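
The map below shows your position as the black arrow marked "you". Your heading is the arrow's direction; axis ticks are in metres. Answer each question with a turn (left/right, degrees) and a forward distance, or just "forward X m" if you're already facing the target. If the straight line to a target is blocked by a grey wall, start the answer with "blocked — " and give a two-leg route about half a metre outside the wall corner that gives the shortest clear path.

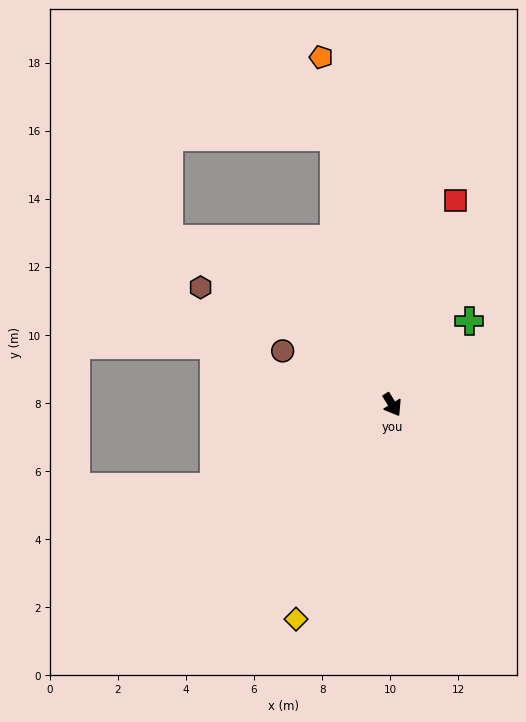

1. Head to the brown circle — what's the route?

turn right 148°, forward 3.6 m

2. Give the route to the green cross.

turn left 106°, forward 3.3 m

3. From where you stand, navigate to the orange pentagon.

turn left 160°, forward 10.4 m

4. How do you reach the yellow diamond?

turn right 56°, forward 6.9 m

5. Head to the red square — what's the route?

turn left 131°, forward 6.3 m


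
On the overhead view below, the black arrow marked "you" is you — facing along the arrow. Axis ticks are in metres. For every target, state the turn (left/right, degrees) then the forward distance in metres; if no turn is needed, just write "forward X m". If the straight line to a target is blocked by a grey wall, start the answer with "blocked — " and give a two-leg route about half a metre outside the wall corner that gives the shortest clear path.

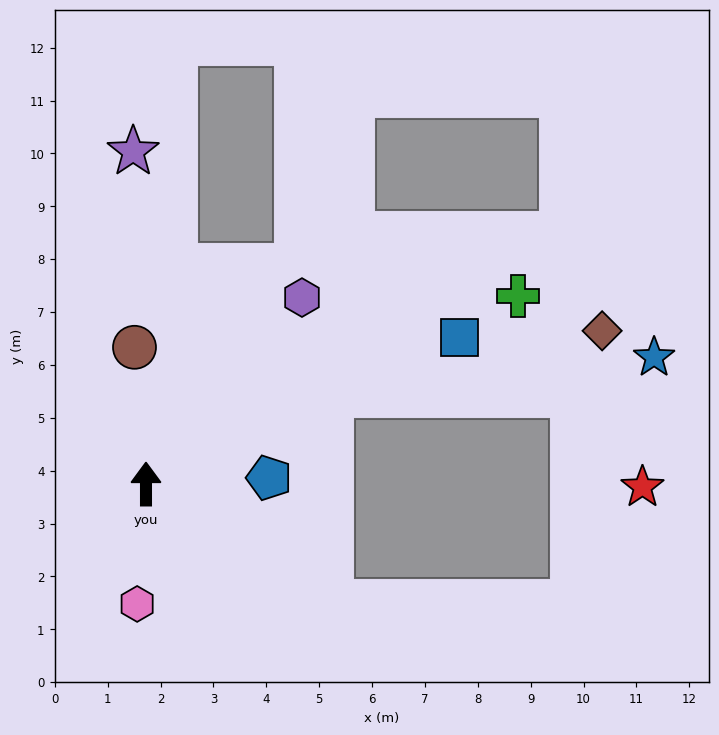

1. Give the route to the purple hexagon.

turn right 40°, forward 4.6 m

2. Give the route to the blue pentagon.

turn right 87°, forward 2.3 m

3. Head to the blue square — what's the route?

turn right 65°, forward 6.5 m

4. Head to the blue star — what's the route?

blocked — turn right 64°, forward 3.9 m, then turn right 19°, forward 6.1 m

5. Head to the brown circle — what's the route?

turn left 5°, forward 2.6 m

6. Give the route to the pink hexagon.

turn left 176°, forward 2.3 m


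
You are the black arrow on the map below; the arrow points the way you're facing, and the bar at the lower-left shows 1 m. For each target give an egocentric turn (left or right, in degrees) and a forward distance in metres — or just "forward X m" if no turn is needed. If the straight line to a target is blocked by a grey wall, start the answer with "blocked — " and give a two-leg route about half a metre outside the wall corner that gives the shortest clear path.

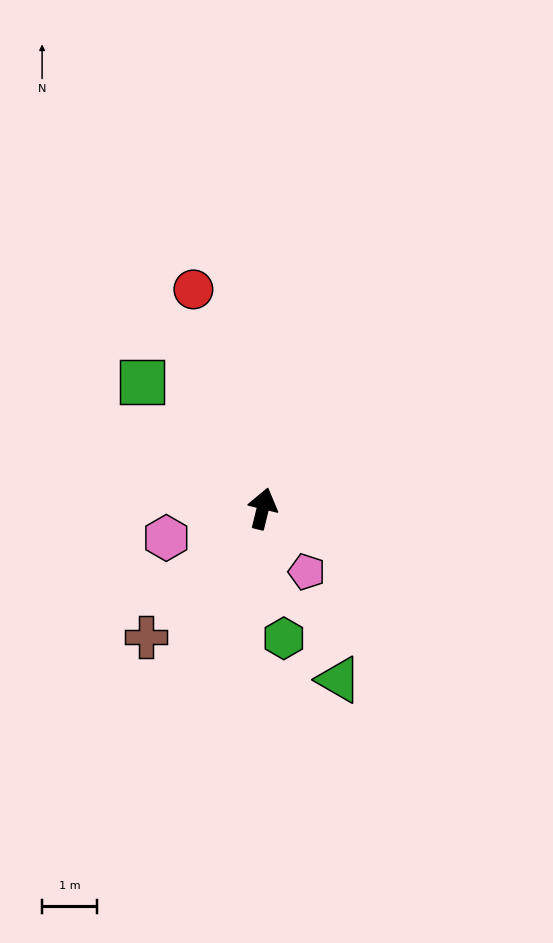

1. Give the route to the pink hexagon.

turn left 121°, forward 1.8 m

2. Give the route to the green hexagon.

turn right 157°, forward 2.4 m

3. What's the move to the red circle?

turn left 31°, forward 4.2 m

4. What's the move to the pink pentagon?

turn right 132°, forward 1.4 m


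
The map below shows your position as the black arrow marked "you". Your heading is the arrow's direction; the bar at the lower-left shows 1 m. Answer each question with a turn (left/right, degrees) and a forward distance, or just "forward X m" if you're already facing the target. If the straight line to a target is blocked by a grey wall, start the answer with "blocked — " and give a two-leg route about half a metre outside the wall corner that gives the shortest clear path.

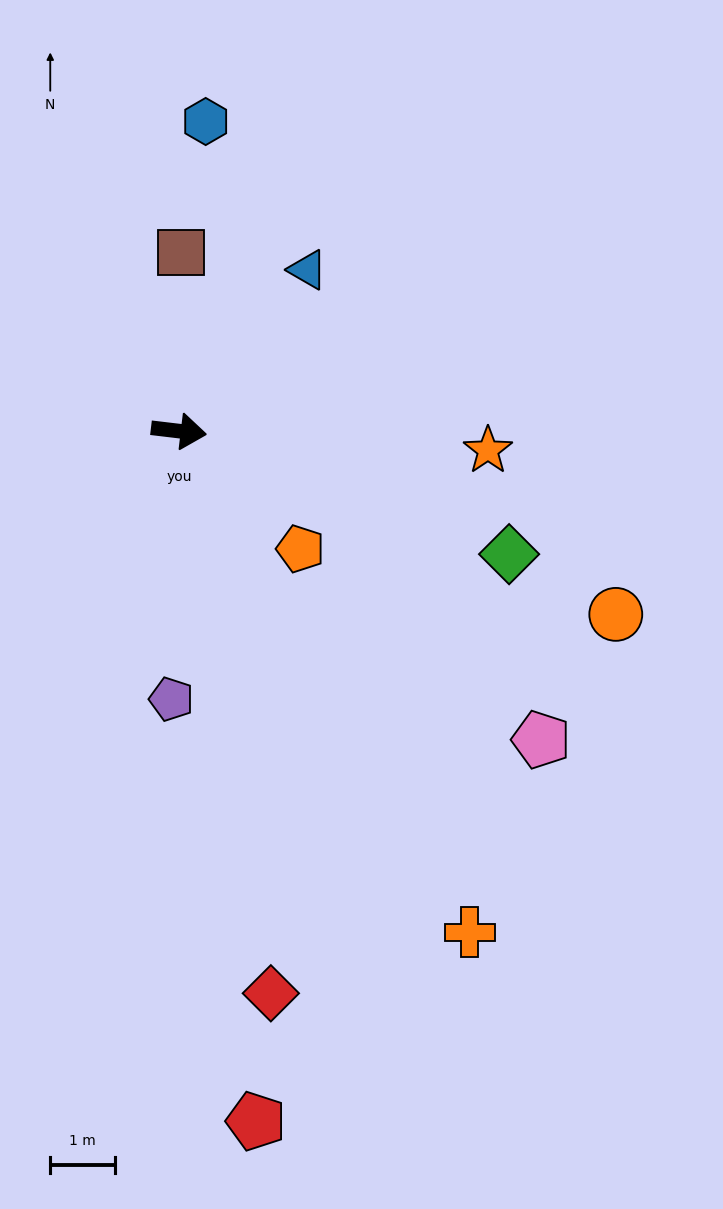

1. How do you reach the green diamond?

turn right 14°, forward 5.4 m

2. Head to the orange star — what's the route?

turn left 3°, forward 4.7 m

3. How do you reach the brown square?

turn left 96°, forward 2.7 m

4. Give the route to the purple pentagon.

turn right 85°, forward 4.1 m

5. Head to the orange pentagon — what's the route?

turn right 37°, forward 2.6 m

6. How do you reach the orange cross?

turn right 53°, forward 8.9 m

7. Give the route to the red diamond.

turn right 74°, forward 8.7 m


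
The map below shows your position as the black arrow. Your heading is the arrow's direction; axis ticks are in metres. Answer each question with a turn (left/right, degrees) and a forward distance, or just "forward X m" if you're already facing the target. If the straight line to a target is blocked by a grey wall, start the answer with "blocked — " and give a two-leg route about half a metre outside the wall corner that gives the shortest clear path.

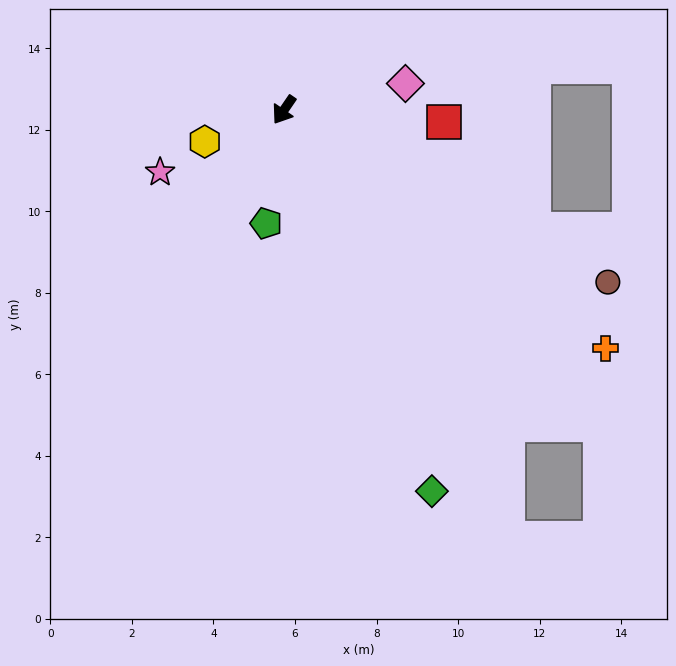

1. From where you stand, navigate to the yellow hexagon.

turn right 34°, forward 2.1 m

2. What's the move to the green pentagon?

turn left 25°, forward 2.8 m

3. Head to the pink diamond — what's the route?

turn left 137°, forward 3.0 m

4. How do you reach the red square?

turn left 120°, forward 3.9 m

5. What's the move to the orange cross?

turn left 88°, forward 9.8 m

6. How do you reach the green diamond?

turn left 56°, forward 10.0 m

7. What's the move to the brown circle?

turn left 96°, forward 9.0 m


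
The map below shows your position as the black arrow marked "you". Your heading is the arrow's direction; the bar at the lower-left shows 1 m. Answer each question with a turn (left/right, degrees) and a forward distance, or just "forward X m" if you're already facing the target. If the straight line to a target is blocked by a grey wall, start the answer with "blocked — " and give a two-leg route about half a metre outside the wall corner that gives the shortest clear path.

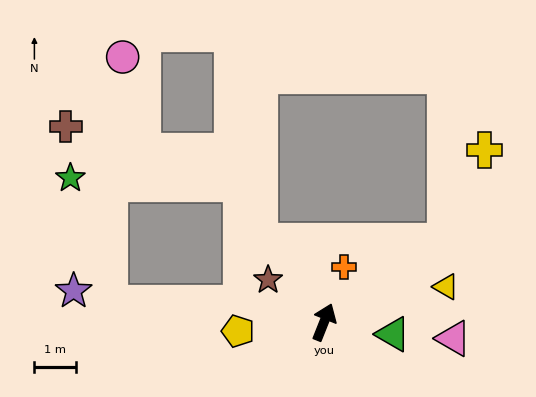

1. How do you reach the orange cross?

turn left 2°, forward 1.4 m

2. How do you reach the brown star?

turn left 75°, forward 1.7 m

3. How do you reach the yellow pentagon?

turn left 118°, forward 2.1 m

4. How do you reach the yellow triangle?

turn right 52°, forward 3.0 m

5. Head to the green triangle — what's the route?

turn right 78°, forward 1.7 m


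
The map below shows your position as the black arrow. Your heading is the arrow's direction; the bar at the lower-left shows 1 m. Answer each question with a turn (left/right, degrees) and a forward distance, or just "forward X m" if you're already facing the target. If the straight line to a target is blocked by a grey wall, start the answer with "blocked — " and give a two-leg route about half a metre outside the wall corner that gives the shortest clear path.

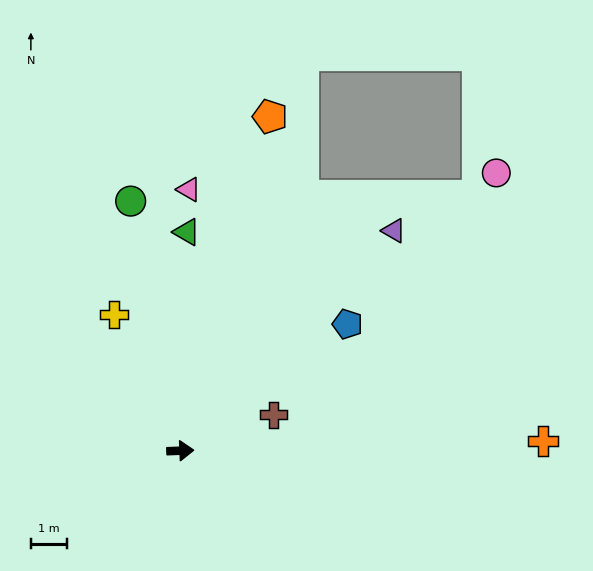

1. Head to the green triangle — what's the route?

turn left 86°, forward 6.0 m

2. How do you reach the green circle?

turn left 99°, forward 7.0 m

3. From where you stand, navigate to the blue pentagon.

turn left 35°, forward 5.7 m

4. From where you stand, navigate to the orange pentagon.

turn left 73°, forward 9.5 m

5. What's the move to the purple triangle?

turn left 44°, forward 8.4 m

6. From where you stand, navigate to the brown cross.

turn left 19°, forward 2.7 m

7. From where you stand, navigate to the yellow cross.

turn left 114°, forward 4.1 m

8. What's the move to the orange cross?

forward 9.9 m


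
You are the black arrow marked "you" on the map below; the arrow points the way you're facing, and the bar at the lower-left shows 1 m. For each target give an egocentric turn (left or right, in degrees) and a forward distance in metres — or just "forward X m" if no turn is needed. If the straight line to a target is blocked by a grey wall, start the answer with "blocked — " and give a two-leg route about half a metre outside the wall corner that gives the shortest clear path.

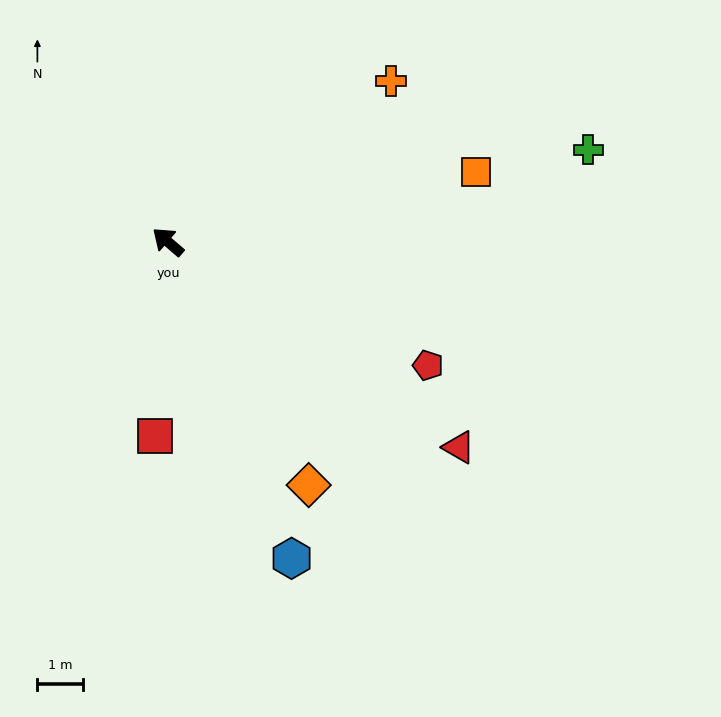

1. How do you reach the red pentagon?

turn right 165°, forward 6.3 m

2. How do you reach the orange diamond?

turn left 161°, forward 6.2 m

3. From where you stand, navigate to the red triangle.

turn right 175°, forward 7.9 m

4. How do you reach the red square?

turn left 127°, forward 4.3 m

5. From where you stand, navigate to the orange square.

turn right 126°, forward 7.0 m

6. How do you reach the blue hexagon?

turn left 152°, forward 7.5 m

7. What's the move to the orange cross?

turn right 103°, forward 6.1 m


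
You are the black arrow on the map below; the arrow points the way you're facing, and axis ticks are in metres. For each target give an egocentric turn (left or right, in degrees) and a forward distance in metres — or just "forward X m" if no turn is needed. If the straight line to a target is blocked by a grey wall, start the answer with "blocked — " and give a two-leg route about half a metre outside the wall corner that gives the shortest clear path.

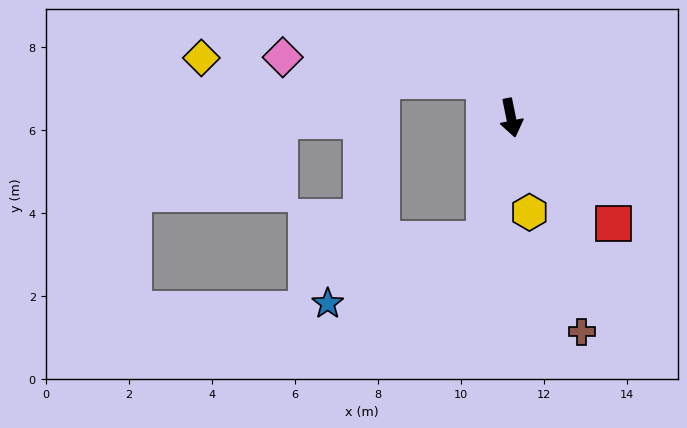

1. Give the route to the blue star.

blocked — turn right 24°, forward 3.0 m, then turn right 55°, forward 4.1 m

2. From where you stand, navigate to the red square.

turn left 33°, forward 3.5 m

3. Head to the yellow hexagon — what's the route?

forward 2.3 m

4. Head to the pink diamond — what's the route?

blocked — turn right 155°, forward 1.1 m, then turn left 47°, forward 4.9 m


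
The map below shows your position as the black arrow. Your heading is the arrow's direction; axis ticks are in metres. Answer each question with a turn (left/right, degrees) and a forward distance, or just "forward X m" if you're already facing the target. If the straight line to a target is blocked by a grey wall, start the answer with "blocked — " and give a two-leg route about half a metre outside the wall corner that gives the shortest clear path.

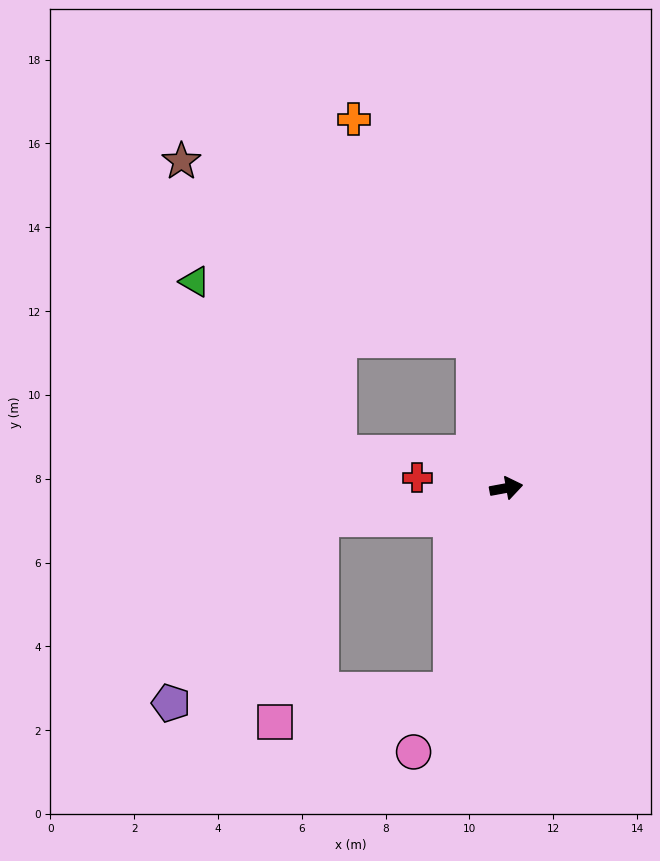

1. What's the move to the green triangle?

blocked — turn left 92°, forward 3.6 m, then turn left 66°, forward 6.8 m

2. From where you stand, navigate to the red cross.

turn left 163°, forward 2.1 m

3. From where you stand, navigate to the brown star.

blocked — turn left 92°, forward 3.6 m, then turn left 46°, forward 8.2 m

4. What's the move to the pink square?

blocked — turn right 116°, forward 5.0 m, then turn right 64°, forward 4.3 m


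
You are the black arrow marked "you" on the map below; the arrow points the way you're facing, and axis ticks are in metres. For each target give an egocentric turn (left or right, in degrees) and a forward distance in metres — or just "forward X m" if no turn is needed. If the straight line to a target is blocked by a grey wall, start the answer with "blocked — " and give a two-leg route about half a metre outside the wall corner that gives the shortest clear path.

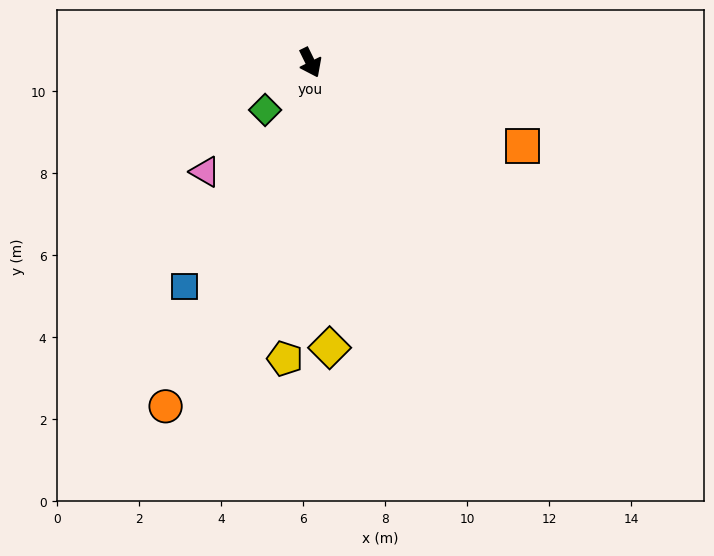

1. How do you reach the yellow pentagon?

turn right 31°, forward 7.2 m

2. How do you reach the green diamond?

turn right 70°, forward 1.6 m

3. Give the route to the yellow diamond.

turn right 22°, forward 7.0 m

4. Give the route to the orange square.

turn left 42°, forward 5.6 m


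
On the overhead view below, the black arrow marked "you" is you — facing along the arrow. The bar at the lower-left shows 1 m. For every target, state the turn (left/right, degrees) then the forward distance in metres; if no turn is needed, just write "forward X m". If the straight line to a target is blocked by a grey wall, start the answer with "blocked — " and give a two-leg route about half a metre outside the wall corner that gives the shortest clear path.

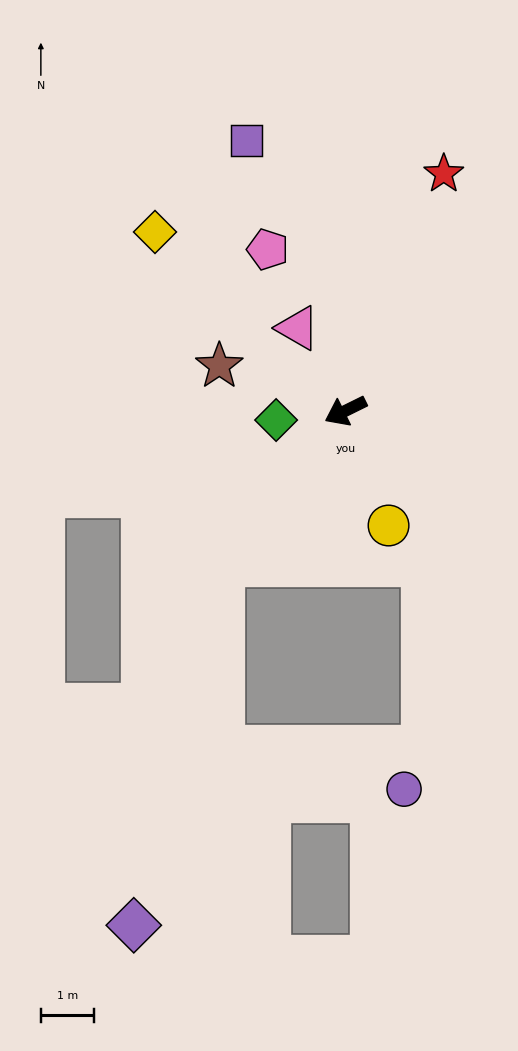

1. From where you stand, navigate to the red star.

turn right 139°, forward 4.8 m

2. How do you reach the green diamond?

turn right 19°, forward 1.3 m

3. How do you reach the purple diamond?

blocked — turn left 25°, forward 3.7 m, then turn left 25°, forward 7.0 m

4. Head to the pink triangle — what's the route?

turn right 86°, forward 1.8 m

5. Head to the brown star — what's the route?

turn right 46°, forward 2.5 m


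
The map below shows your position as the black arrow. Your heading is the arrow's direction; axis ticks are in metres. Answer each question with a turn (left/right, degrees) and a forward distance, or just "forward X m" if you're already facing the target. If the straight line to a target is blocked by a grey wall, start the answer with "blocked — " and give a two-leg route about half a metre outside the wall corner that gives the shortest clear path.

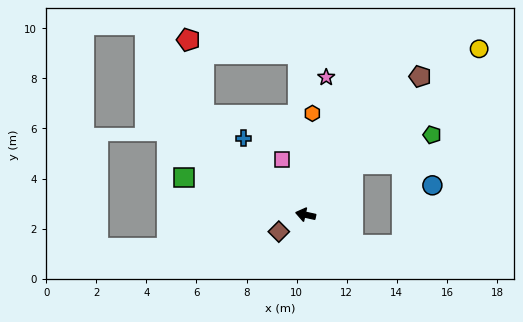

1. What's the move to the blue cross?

turn right 38°, forward 3.9 m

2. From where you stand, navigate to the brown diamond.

turn left 45°, forward 1.3 m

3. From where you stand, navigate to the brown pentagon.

turn right 117°, forward 7.2 m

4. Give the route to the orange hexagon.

turn right 81°, forward 4.1 m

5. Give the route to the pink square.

turn right 55°, forward 2.4 m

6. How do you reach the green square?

turn right 5°, forward 5.1 m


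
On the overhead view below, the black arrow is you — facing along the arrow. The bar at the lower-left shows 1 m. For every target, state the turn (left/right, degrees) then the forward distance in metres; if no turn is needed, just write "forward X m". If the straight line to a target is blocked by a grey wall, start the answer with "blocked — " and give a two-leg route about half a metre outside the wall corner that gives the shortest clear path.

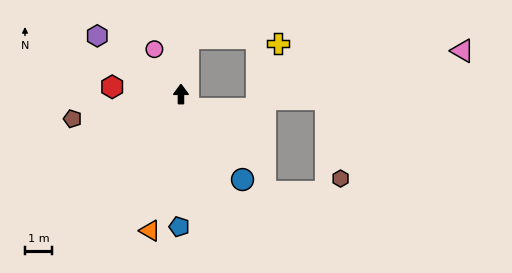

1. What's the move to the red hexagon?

turn left 84°, forward 2.6 m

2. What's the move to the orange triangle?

turn left 167°, forward 5.2 m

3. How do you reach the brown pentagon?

turn left 103°, forward 4.2 m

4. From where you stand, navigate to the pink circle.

turn left 31°, forward 2.0 m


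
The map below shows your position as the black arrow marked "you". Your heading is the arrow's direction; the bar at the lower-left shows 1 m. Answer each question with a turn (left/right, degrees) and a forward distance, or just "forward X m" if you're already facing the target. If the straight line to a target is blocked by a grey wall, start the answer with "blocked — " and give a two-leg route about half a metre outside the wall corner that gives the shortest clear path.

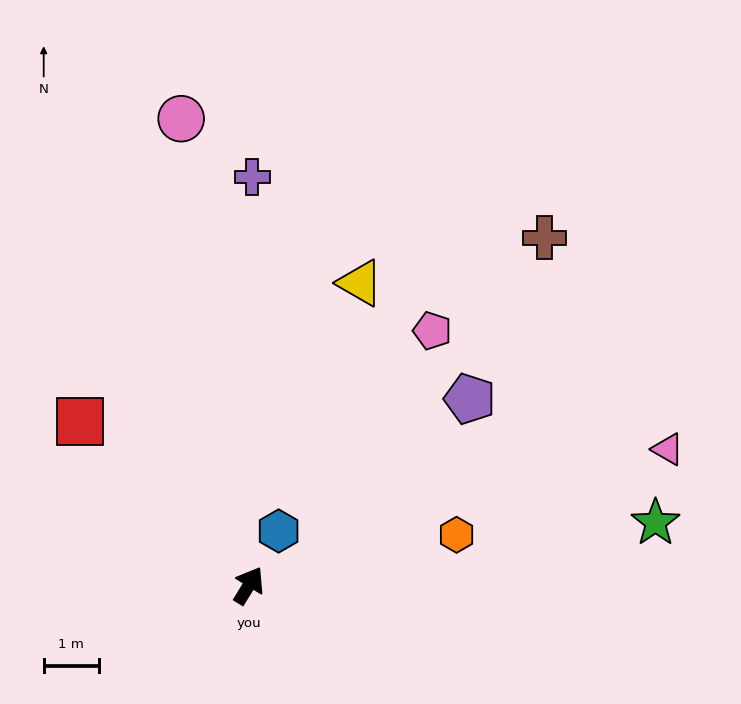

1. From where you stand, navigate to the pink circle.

turn left 40°, forward 8.6 m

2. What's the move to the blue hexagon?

turn left 3°, forward 1.1 m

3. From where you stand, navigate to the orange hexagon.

turn right 45°, forward 3.9 m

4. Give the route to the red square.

turn left 77°, forward 4.3 m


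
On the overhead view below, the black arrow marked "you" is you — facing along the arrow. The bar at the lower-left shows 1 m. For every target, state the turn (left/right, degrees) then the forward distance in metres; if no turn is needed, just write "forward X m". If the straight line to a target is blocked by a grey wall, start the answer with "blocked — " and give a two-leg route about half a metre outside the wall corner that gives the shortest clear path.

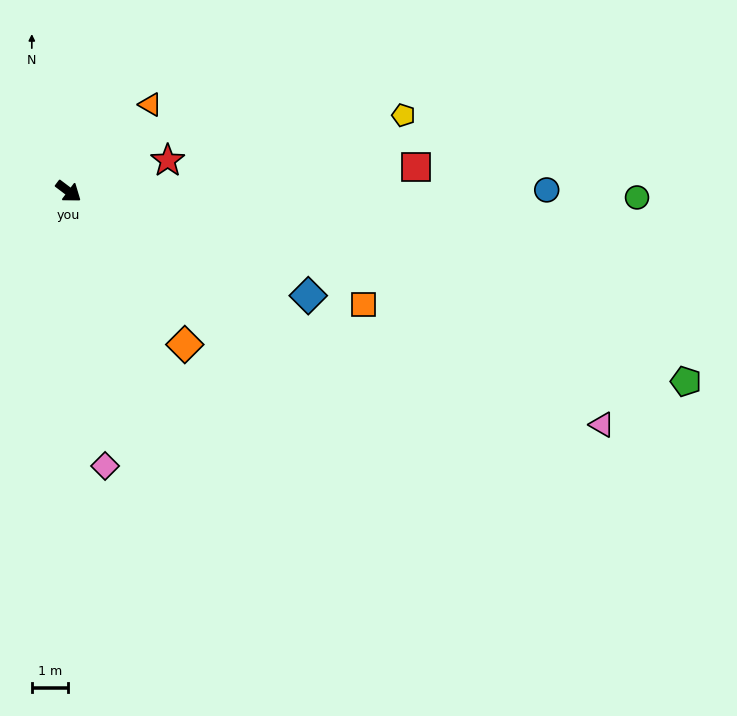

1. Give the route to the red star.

turn left 54°, forward 2.9 m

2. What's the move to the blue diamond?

turn left 13°, forward 7.2 m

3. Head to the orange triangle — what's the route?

turn left 84°, forward 3.3 m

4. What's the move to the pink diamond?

turn right 45°, forward 7.7 m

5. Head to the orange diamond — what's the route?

turn right 16°, forward 5.3 m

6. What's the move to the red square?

turn left 41°, forward 9.6 m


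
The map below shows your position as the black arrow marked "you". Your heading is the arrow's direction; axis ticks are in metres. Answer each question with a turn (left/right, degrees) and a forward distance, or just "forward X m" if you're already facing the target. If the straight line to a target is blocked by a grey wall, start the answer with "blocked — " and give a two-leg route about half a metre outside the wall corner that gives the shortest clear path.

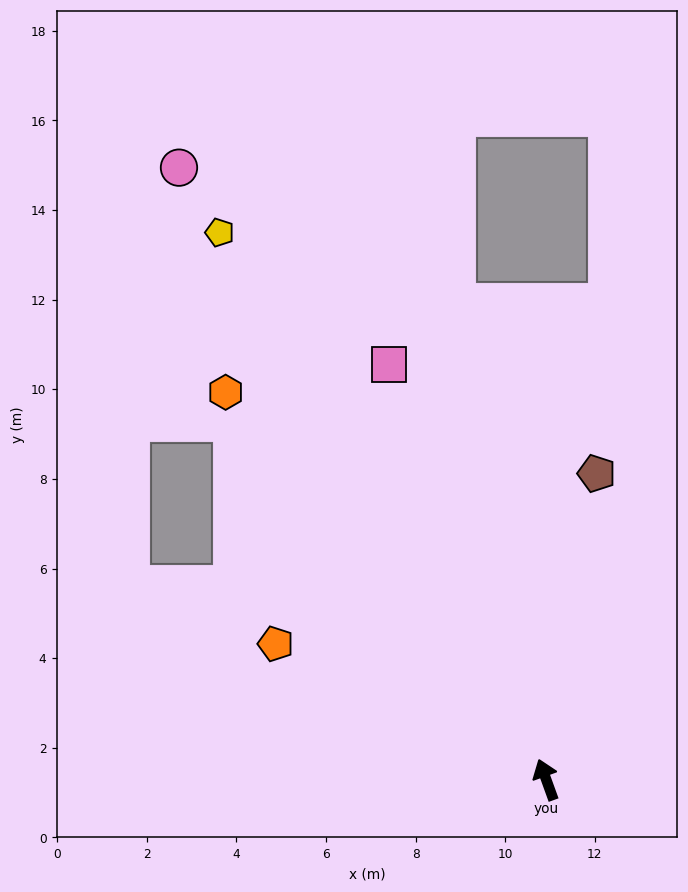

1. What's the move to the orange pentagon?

turn left 43°, forward 6.8 m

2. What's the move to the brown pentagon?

turn right 29°, forward 6.9 m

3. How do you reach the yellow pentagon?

turn left 11°, forward 14.2 m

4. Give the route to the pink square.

forward 9.9 m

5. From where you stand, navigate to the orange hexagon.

turn left 20°, forward 11.2 m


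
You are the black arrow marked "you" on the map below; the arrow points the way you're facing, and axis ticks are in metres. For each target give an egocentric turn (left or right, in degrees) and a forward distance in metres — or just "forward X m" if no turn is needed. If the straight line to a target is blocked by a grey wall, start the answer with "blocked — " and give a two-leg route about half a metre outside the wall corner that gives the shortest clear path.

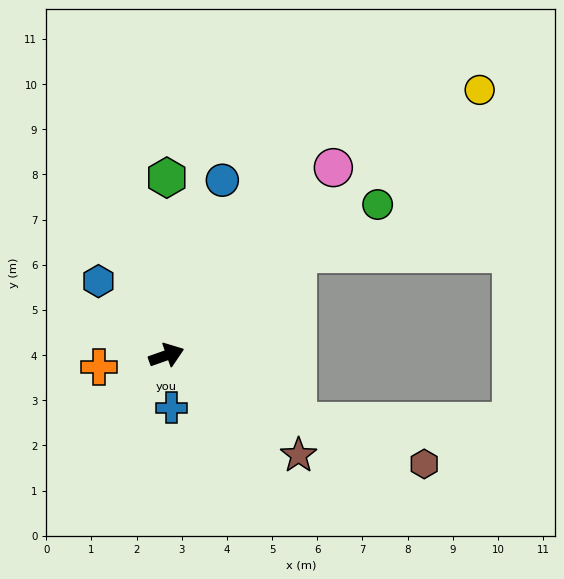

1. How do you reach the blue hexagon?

turn left 113°, forward 2.2 m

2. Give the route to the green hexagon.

turn left 70°, forward 3.9 m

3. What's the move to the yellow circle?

turn left 21°, forward 9.1 m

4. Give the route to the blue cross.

turn right 104°, forward 1.2 m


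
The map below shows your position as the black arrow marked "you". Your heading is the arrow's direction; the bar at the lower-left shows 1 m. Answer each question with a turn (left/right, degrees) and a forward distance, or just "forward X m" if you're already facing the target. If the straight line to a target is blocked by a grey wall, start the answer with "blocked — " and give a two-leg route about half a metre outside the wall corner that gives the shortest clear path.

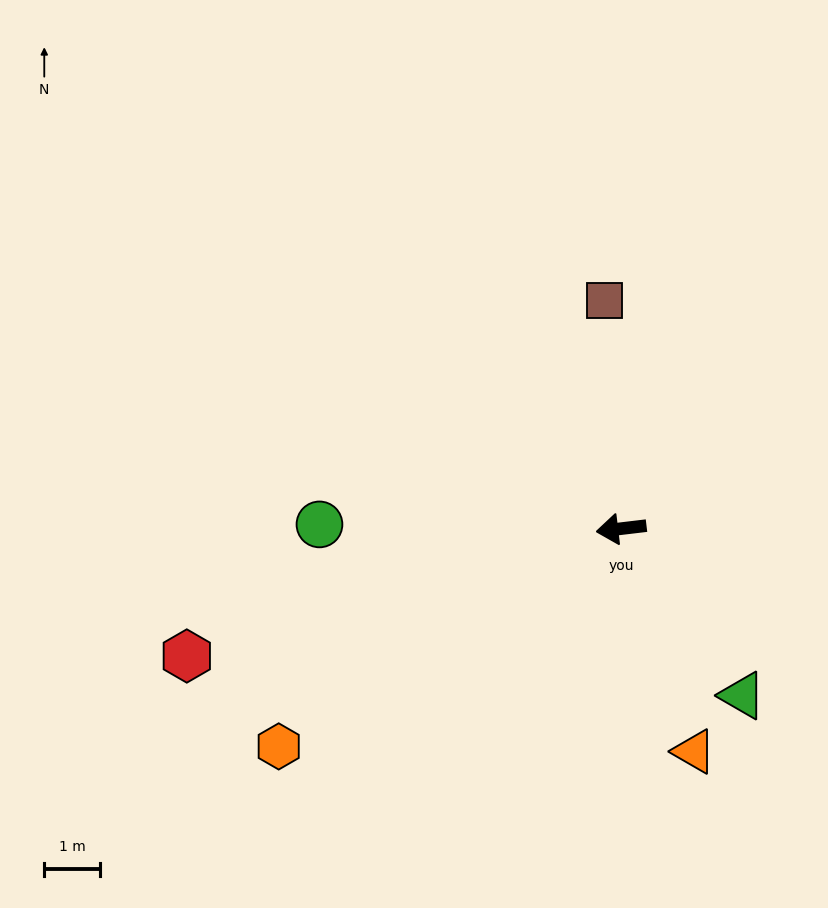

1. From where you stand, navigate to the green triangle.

turn left 119°, forward 3.7 m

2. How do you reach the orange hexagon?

turn left 26°, forward 7.3 m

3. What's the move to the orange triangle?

turn left 101°, forward 4.2 m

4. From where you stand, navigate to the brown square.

turn right 93°, forward 4.1 m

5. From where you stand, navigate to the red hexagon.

turn left 10°, forward 8.2 m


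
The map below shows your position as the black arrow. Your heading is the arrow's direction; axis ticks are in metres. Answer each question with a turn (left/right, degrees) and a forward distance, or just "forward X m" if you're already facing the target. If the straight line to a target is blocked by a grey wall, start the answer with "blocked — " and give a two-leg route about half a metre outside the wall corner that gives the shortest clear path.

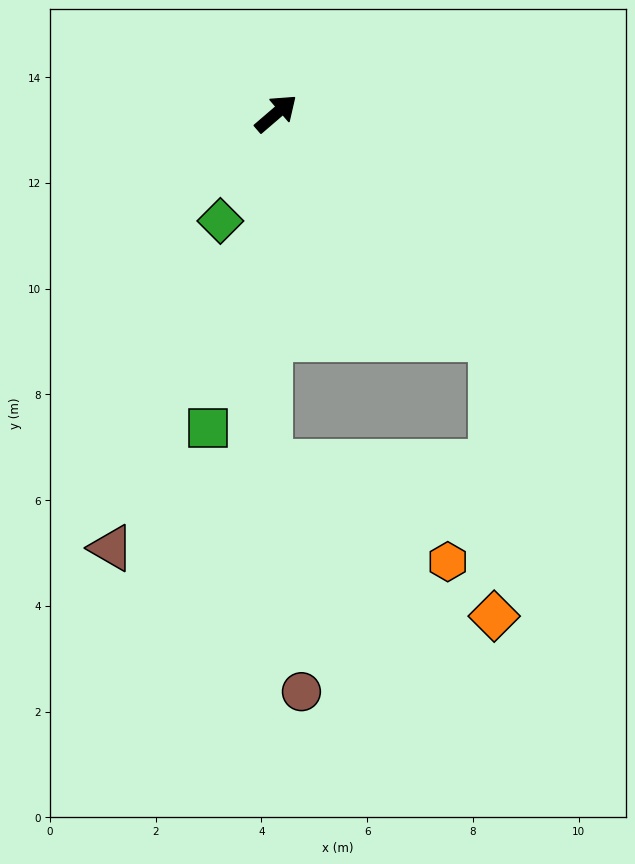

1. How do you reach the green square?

turn right 143°, forward 6.1 m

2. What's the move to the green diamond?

turn right 158°, forward 2.3 m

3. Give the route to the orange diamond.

blocked — turn right 87°, forward 5.9 m, then turn right 43°, forward 5.2 m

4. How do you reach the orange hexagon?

blocked — turn right 132°, forward 6.6 m, then turn left 62°, forward 3.8 m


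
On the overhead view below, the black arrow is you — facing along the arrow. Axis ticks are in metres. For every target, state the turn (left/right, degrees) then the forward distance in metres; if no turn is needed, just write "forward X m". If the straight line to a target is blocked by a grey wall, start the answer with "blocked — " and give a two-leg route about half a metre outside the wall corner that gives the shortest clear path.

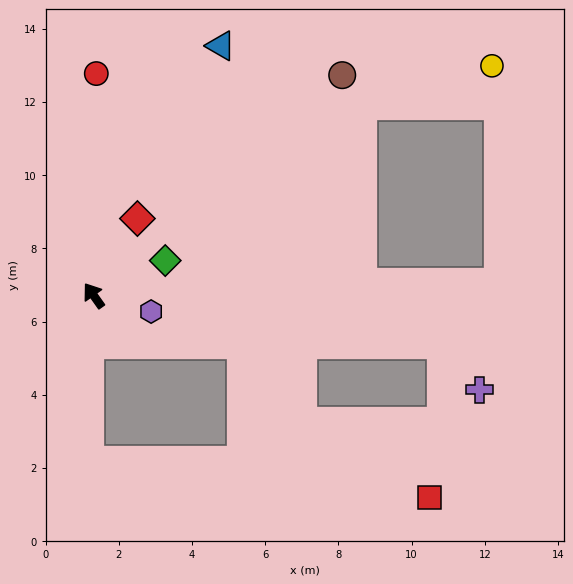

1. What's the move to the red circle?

turn right 36°, forward 6.1 m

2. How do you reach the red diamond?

turn right 65°, forward 2.4 m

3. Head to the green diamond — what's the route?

turn right 99°, forward 2.2 m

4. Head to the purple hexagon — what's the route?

turn right 141°, forward 1.6 m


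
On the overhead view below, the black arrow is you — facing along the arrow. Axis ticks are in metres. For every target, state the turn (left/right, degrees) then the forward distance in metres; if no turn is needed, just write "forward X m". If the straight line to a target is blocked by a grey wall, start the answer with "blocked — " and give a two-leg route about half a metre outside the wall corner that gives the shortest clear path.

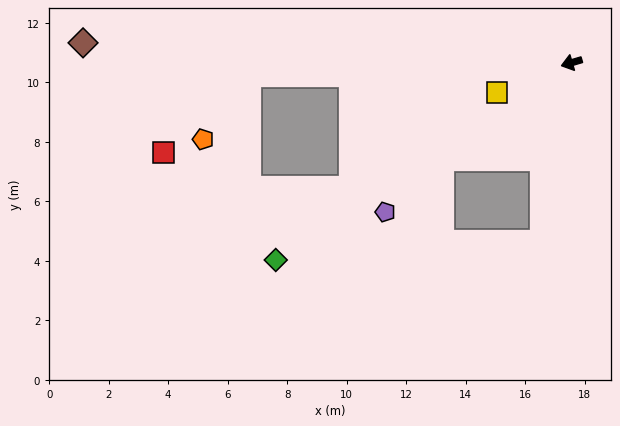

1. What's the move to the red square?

blocked — turn right 14°, forward 10.9 m, then turn left 40°, forward 3.9 m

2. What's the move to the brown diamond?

turn right 19°, forward 16.4 m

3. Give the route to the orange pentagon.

blocked — turn right 14°, forward 10.9 m, then turn left 52°, forward 2.6 m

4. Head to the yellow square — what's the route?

turn left 5°, forward 2.7 m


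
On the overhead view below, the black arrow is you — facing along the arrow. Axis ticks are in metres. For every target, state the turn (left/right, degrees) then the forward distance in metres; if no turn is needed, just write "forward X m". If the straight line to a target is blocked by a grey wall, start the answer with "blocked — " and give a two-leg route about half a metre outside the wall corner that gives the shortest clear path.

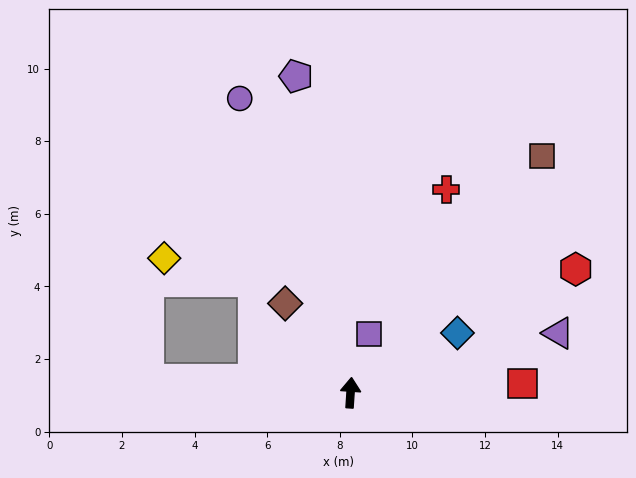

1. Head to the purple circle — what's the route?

turn left 24°, forward 8.7 m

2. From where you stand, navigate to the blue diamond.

turn right 57°, forward 3.4 m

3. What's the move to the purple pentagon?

turn left 14°, forward 8.8 m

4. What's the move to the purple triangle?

turn right 70°, forward 6.0 m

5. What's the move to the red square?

turn right 83°, forward 4.7 m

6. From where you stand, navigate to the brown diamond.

turn left 40°, forward 3.0 m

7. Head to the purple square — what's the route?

turn right 14°, forward 1.7 m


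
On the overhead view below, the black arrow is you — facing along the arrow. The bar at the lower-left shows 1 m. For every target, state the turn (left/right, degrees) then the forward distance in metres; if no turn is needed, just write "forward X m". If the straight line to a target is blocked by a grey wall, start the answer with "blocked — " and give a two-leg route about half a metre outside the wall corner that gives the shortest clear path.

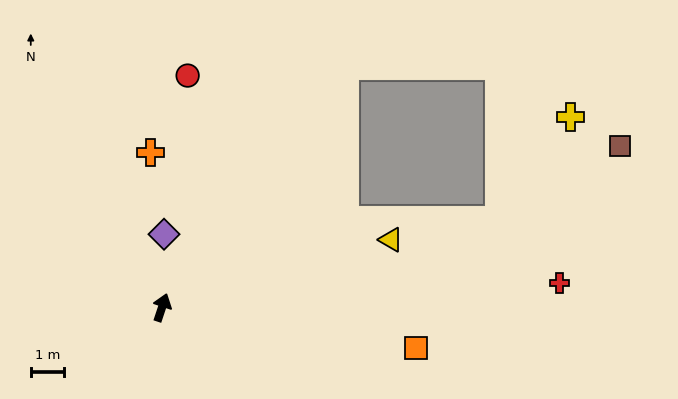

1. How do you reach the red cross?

turn right 68°, forward 11.8 m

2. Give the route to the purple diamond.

turn left 17°, forward 2.2 m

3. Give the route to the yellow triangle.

turn right 55°, forward 7.1 m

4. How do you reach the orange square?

turn right 81°, forward 7.6 m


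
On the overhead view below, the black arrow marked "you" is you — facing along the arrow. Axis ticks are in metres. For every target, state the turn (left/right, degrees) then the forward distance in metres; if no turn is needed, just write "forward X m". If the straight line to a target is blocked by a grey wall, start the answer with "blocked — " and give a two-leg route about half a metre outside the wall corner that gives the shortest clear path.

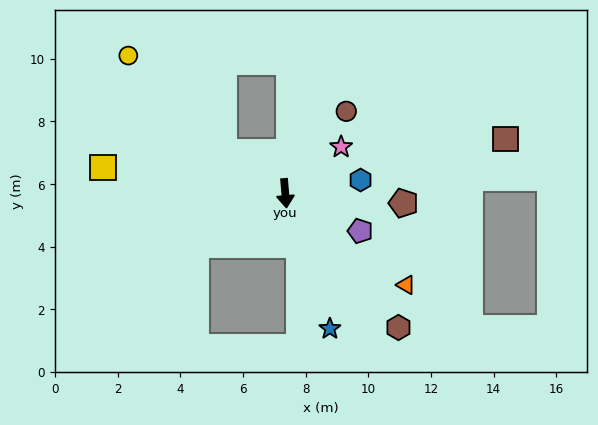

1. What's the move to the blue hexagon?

turn left 95°, forward 2.4 m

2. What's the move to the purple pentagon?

turn left 59°, forward 2.7 m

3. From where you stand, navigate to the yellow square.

turn right 103°, forward 5.9 m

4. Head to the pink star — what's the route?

turn left 125°, forward 2.3 m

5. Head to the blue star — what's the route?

turn left 13°, forward 4.6 m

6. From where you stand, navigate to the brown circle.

turn left 139°, forward 3.3 m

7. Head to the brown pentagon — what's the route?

turn left 81°, forward 3.8 m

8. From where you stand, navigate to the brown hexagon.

turn left 35°, forward 5.6 m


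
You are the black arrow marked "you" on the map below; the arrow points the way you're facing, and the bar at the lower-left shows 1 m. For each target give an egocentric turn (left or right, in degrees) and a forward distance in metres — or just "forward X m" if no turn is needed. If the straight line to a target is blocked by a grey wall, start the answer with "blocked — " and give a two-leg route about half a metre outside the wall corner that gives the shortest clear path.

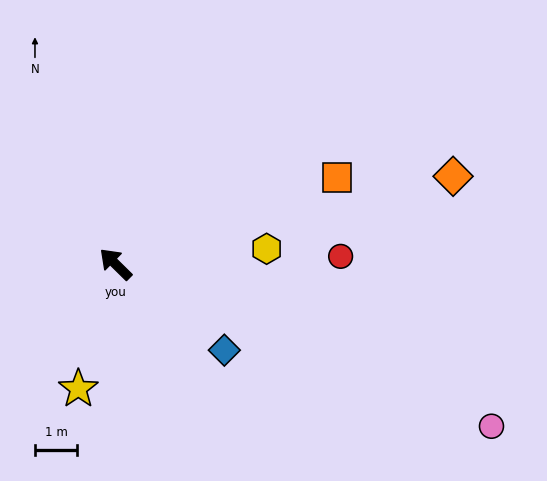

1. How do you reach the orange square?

turn right 114°, forward 5.6 m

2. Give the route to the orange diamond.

turn right 121°, forward 8.2 m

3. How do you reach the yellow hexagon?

turn right 130°, forward 3.6 m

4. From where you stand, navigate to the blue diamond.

turn right 174°, forward 3.3 m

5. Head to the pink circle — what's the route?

turn right 159°, forward 9.6 m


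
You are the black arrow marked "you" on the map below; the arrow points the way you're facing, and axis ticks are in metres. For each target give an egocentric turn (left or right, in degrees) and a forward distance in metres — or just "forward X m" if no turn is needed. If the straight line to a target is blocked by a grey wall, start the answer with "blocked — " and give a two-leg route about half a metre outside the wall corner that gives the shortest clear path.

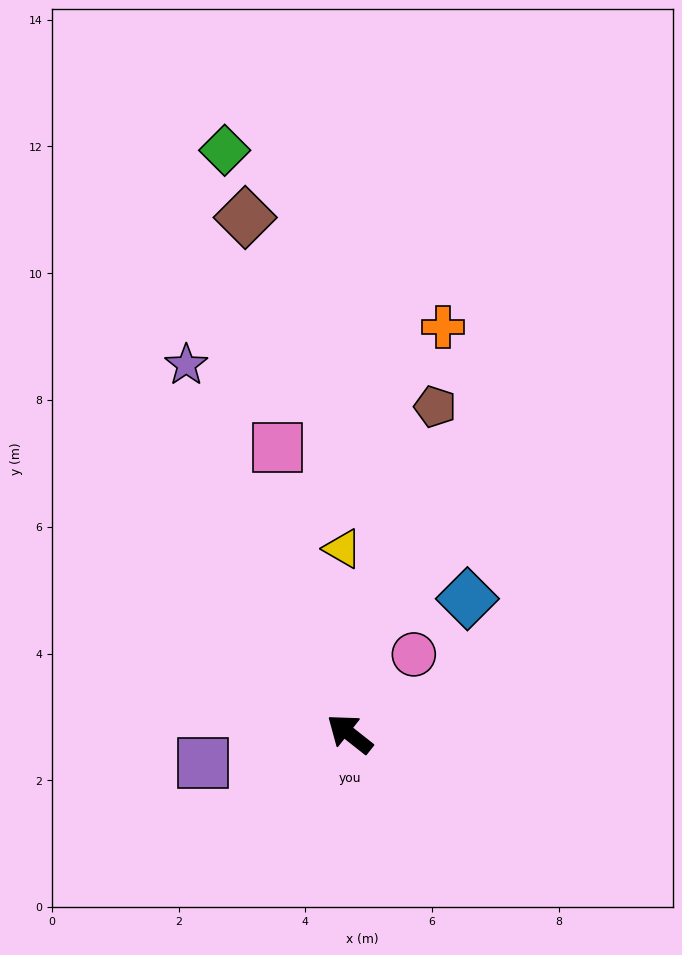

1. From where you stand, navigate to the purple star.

turn right 28°, forward 6.4 m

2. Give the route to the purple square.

turn left 50°, forward 2.4 m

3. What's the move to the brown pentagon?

turn right 66°, forward 5.3 m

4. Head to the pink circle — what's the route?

turn right 91°, forward 1.6 m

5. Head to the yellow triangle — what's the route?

turn right 49°, forward 2.9 m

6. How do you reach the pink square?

turn right 37°, forward 4.7 m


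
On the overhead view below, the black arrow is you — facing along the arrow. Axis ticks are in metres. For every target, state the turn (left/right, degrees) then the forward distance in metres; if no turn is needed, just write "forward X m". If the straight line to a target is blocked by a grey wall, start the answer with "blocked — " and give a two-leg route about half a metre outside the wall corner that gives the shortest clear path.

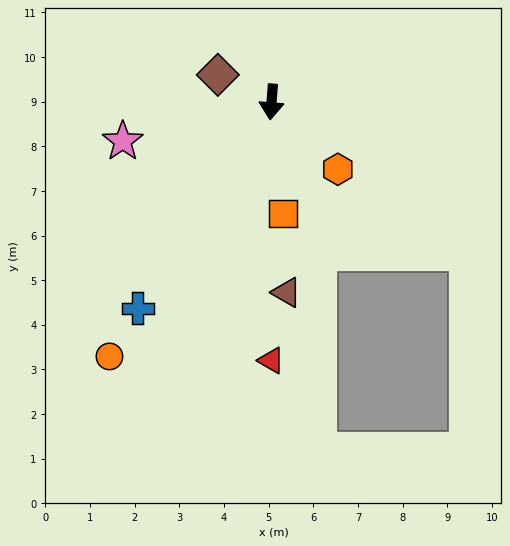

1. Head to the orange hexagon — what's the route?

turn left 49°, forward 2.1 m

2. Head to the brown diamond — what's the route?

turn right 112°, forward 1.3 m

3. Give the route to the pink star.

turn right 71°, forward 3.4 m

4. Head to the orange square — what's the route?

turn left 10°, forward 2.5 m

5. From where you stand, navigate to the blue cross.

turn right 29°, forward 5.5 m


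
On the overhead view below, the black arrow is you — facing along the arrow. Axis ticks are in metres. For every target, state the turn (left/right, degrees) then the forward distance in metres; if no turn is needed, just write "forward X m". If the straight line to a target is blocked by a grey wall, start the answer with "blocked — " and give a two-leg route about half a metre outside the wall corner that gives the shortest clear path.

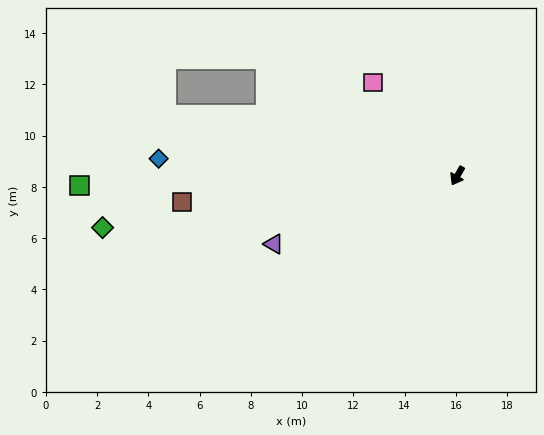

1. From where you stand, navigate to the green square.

turn right 59°, forward 14.7 m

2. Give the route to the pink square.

turn right 108°, forward 4.9 m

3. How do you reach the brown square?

turn right 55°, forward 10.8 m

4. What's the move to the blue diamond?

turn right 64°, forward 11.7 m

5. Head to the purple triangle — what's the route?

turn right 40°, forward 7.6 m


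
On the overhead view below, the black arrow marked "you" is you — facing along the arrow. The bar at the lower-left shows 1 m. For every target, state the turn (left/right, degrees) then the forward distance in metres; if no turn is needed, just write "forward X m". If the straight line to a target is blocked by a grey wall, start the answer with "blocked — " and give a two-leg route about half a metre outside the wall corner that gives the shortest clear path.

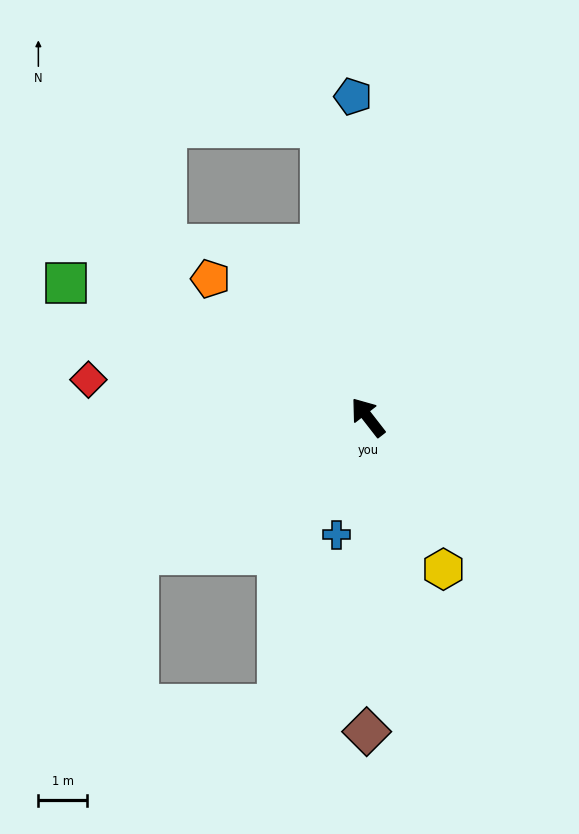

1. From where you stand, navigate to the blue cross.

turn left 127°, forward 2.5 m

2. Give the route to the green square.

turn left 28°, forward 6.8 m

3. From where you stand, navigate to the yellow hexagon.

turn left 169°, forward 3.5 m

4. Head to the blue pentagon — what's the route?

turn right 35°, forward 6.6 m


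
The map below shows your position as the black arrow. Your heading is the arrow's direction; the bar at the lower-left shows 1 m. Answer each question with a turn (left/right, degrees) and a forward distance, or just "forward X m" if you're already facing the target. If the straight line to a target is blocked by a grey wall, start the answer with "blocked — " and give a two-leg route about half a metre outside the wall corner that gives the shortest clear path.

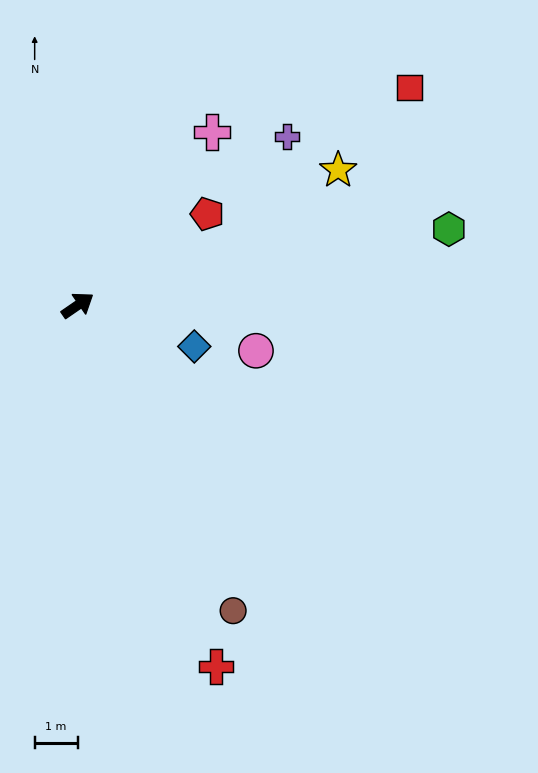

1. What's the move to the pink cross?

turn left 18°, forward 5.1 m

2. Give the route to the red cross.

turn right 104°, forward 9.0 m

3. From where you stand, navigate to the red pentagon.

forward 3.7 m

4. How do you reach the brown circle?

turn right 98°, forward 8.0 m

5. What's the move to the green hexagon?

turn right 23°, forward 8.8 m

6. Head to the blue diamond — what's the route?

turn right 54°, forward 2.9 m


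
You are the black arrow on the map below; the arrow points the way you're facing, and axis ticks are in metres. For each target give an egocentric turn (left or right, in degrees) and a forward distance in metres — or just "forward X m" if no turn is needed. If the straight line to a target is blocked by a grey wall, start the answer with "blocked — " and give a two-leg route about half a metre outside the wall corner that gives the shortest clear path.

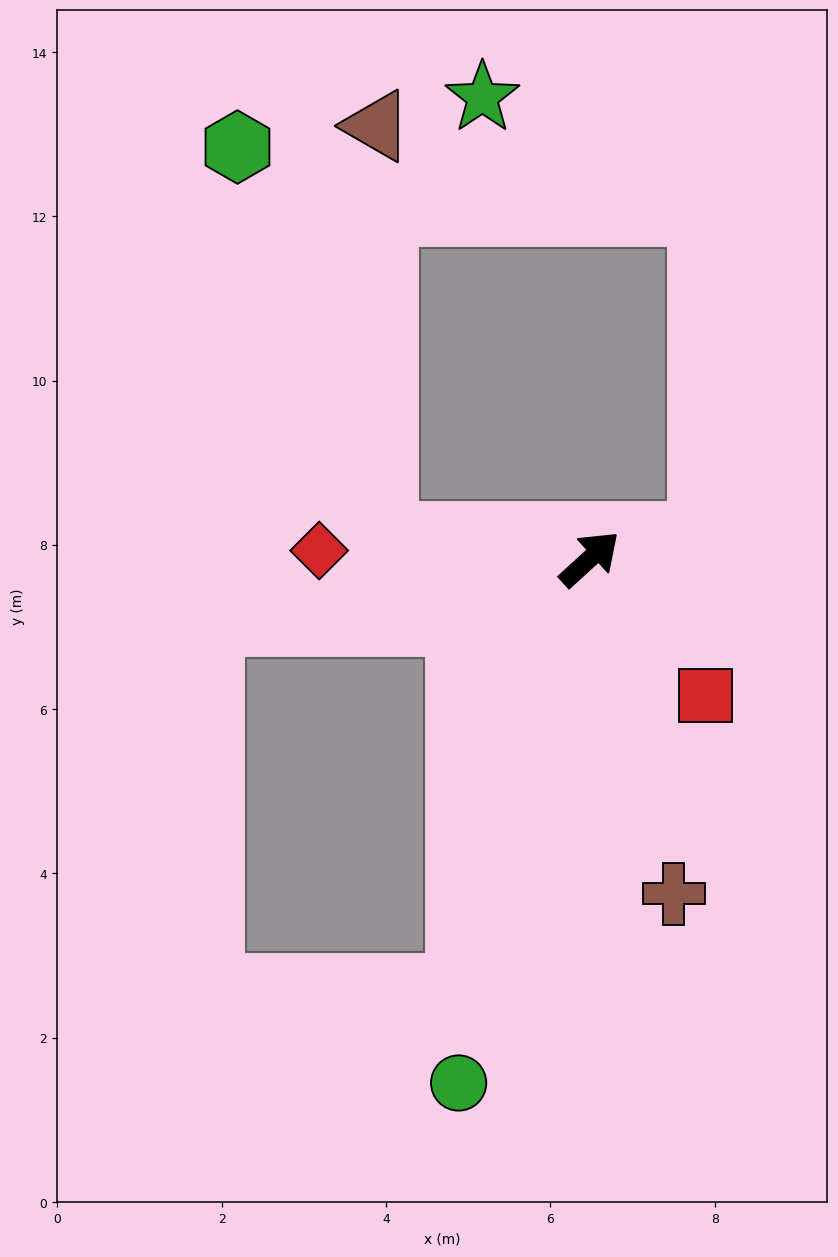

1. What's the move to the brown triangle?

blocked — turn left 132°, forward 2.5 m, then turn right 83°, forward 5.0 m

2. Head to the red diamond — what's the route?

turn left 136°, forward 3.3 m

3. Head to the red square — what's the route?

turn right 92°, forward 2.2 m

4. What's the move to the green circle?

turn right 146°, forward 6.6 m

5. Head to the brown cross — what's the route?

turn right 118°, forward 4.2 m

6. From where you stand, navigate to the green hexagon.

blocked — turn left 132°, forward 2.5 m, then turn right 64°, forward 5.1 m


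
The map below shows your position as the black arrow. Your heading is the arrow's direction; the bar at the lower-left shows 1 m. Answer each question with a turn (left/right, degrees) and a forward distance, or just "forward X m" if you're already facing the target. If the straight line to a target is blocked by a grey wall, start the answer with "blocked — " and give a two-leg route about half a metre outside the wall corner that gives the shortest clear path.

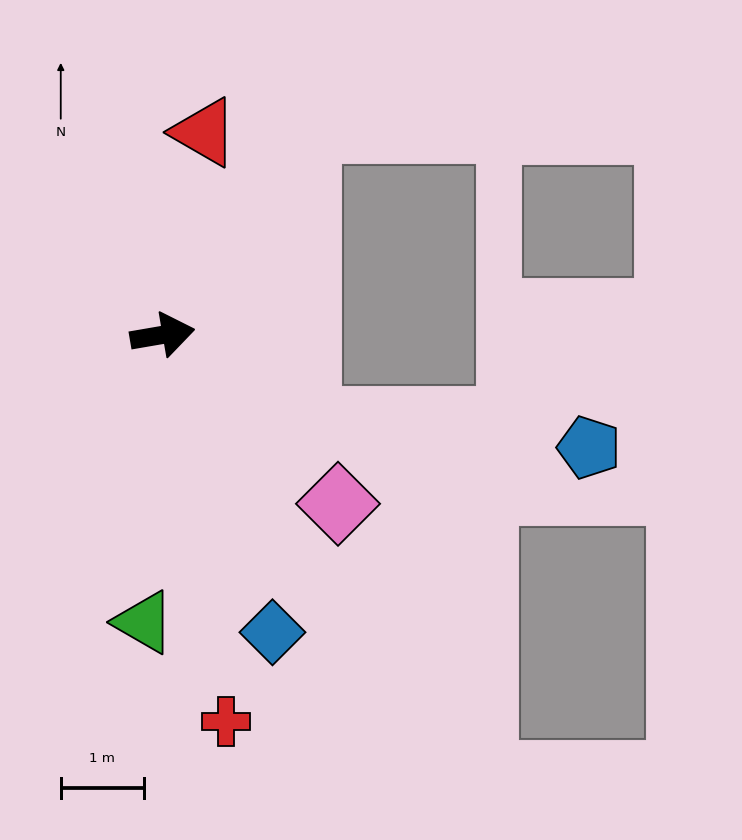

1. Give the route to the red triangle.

turn left 69°, forward 2.5 m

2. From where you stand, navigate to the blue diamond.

turn right 79°, forward 3.8 m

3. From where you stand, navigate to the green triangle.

turn right 103°, forward 3.5 m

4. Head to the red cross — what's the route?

turn right 90°, forward 4.7 m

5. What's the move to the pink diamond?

turn right 54°, forward 2.9 m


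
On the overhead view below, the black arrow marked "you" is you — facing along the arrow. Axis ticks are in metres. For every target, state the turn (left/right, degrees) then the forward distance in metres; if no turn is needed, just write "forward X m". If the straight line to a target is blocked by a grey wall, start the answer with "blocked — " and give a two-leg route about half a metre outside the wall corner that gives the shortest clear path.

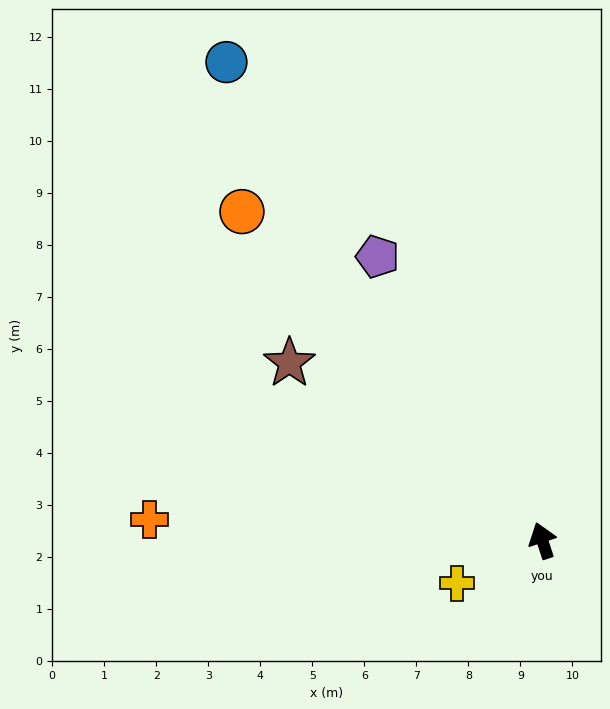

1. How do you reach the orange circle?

turn left 24°, forward 8.6 m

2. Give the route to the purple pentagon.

turn left 12°, forward 6.3 m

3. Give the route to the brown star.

turn left 37°, forward 5.9 m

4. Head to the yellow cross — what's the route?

turn left 98°, forward 1.8 m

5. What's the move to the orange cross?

turn left 69°, forward 7.6 m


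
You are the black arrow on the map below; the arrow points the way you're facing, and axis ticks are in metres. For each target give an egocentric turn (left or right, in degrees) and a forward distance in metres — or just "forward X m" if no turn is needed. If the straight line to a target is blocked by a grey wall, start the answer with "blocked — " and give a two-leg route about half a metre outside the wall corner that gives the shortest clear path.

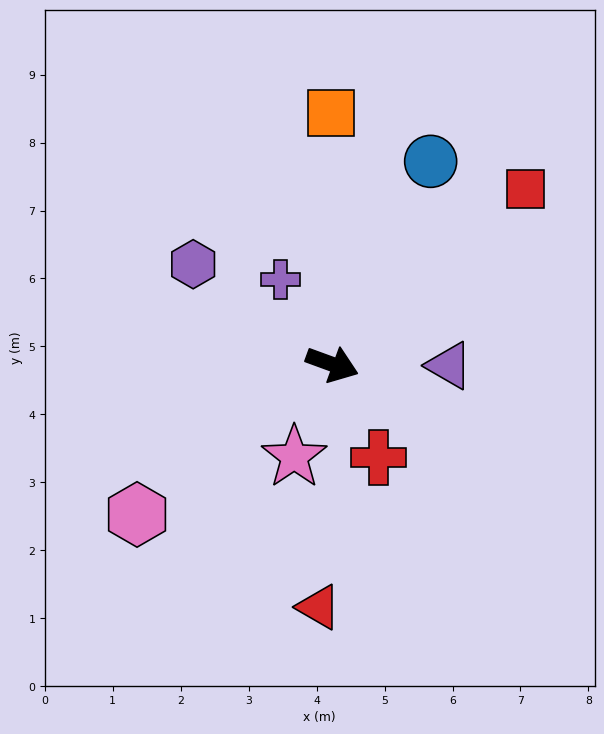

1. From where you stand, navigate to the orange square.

turn left 110°, forward 3.7 m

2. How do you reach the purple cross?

turn left 141°, forward 1.5 m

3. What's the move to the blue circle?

turn left 84°, forward 3.3 m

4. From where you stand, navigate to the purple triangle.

turn left 19°, forward 1.7 m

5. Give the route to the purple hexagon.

turn left 164°, forward 2.5 m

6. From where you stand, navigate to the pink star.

turn right 92°, forward 1.5 m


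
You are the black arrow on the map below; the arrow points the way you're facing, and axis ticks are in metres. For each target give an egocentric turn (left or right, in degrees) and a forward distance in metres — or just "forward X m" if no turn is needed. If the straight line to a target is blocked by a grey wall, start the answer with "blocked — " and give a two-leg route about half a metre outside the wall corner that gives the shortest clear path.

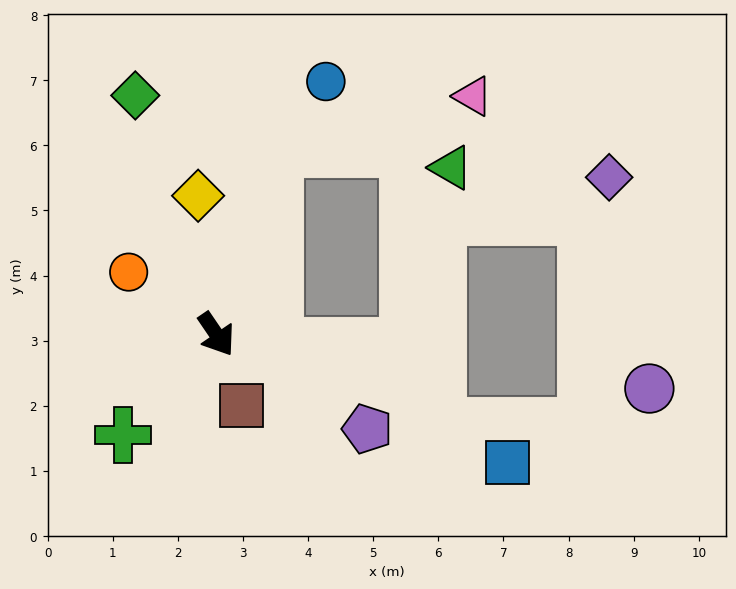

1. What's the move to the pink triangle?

blocked — turn left 128°, forward 3.0 m, then turn right 57°, forward 3.1 m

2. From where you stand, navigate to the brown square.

turn right 15°, forward 1.2 m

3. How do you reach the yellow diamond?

turn left 153°, forward 2.1 m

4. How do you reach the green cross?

turn right 77°, forward 2.1 m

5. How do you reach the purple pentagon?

turn left 24°, forward 2.7 m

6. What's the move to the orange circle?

turn right 160°, forward 1.7 m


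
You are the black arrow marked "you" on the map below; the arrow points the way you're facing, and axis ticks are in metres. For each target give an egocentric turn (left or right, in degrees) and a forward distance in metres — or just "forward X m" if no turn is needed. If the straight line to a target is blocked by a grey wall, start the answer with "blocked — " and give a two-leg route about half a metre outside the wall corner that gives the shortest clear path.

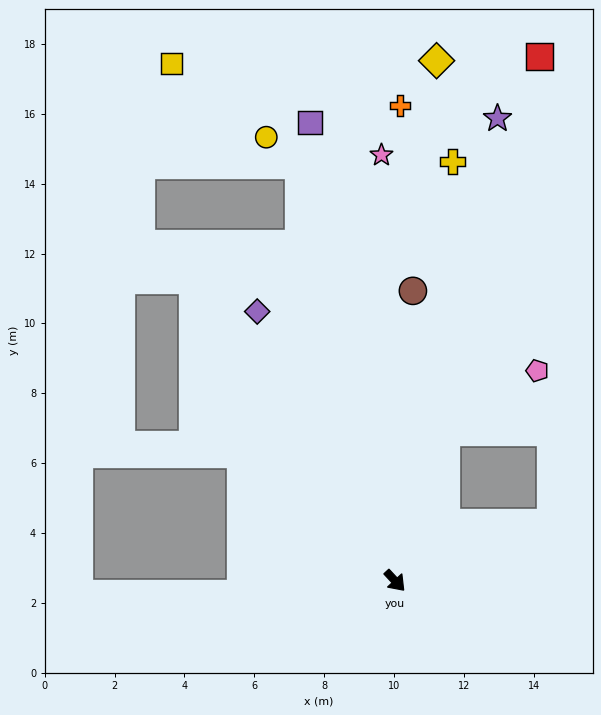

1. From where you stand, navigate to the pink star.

turn left 139°, forward 12.2 m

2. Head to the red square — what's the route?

turn left 122°, forward 15.6 m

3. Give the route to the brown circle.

turn left 134°, forward 8.3 m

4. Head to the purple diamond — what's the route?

turn left 164°, forward 8.7 m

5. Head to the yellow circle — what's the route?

blocked — turn left 150°, forward 12.2 m, then turn left 38°, forward 1.2 m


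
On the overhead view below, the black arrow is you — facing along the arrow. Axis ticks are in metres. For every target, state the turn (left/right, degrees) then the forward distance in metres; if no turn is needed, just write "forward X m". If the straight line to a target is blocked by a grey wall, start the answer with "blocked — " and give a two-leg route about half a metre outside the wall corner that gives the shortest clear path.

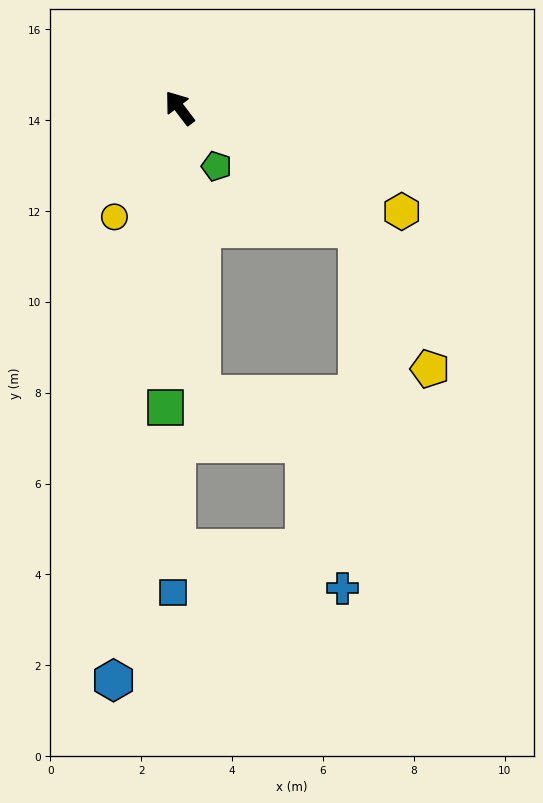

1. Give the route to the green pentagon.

turn left 175°, forward 1.5 m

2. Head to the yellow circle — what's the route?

turn left 112°, forward 2.8 m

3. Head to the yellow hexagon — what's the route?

turn right 152°, forward 5.4 m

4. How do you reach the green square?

turn left 140°, forward 6.6 m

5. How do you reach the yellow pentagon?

blocked — turn right 161°, forward 4.7 m, then turn right 29°, forward 3.5 m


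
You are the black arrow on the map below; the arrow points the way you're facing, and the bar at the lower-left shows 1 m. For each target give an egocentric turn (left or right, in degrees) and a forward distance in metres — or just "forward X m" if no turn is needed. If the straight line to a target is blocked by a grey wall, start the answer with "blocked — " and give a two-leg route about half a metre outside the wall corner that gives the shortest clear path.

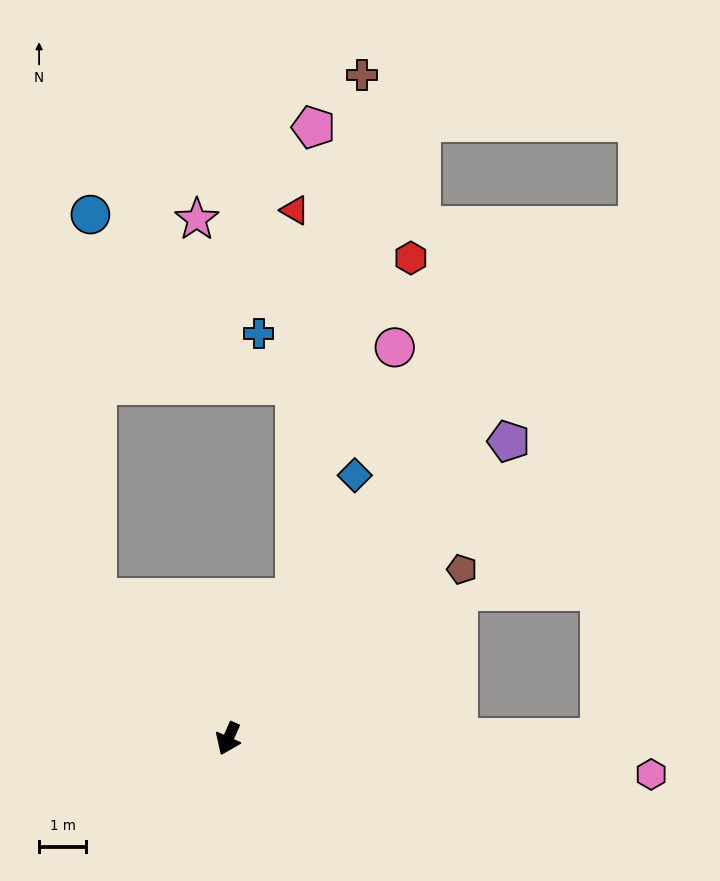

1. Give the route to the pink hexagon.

turn left 109°, forward 9.0 m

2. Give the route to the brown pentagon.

turn left 150°, forward 6.1 m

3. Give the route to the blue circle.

blocked — turn right 113°, forward 4.1 m, then turn right 42°, forward 8.1 m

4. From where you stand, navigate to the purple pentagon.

turn left 160°, forward 8.7 m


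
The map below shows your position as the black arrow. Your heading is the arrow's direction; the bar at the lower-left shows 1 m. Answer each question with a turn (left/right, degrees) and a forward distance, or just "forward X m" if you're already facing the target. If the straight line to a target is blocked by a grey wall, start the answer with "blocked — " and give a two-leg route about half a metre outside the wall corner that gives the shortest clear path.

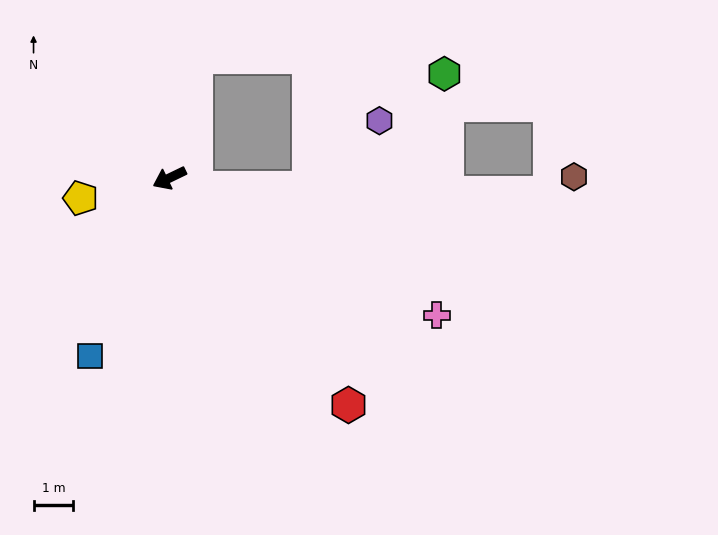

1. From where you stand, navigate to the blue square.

turn left 40°, forward 4.9 m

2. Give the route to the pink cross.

turn left 127°, forward 7.6 m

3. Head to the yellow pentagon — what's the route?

turn right 13°, forward 2.3 m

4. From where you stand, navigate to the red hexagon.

turn left 102°, forward 7.3 m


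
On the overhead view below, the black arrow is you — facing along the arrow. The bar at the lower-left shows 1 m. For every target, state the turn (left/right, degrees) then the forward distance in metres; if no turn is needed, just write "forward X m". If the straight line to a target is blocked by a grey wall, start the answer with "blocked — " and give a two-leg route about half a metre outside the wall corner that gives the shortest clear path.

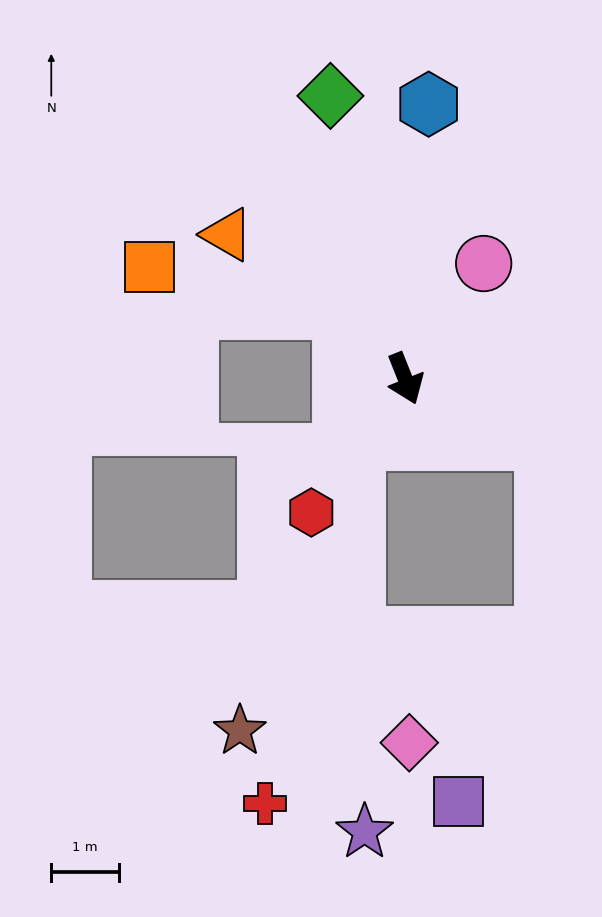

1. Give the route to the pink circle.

turn left 124°, forward 2.1 m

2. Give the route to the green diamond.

turn left 173°, forward 4.3 m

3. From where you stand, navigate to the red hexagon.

turn right 57°, forward 2.4 m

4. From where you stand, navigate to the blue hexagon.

turn left 153°, forward 4.1 m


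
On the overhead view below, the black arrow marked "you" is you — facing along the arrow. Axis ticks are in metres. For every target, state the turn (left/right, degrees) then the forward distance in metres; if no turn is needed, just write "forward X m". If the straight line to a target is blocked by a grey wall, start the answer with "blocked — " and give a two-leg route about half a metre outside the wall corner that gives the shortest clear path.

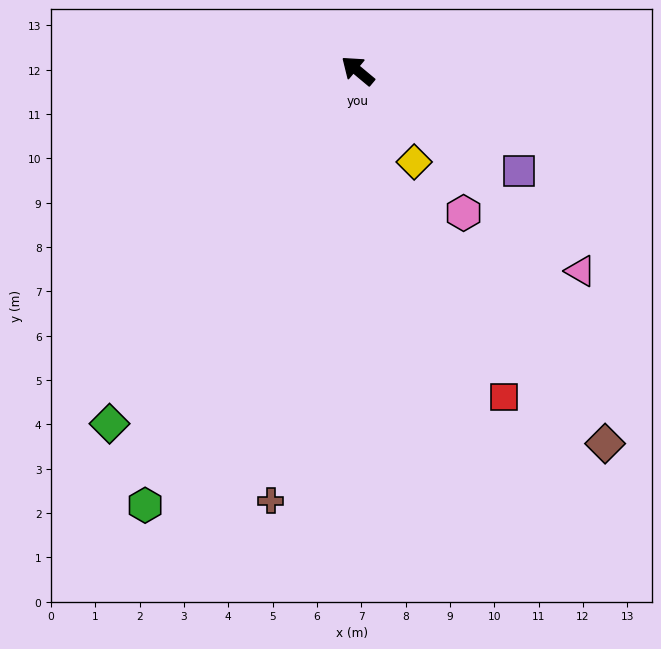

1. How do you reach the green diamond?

turn left 95°, forward 9.7 m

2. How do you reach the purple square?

turn right 172°, forward 4.3 m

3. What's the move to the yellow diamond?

turn left 162°, forward 2.4 m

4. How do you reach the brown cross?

turn left 118°, forward 9.9 m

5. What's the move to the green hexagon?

turn left 104°, forward 10.9 m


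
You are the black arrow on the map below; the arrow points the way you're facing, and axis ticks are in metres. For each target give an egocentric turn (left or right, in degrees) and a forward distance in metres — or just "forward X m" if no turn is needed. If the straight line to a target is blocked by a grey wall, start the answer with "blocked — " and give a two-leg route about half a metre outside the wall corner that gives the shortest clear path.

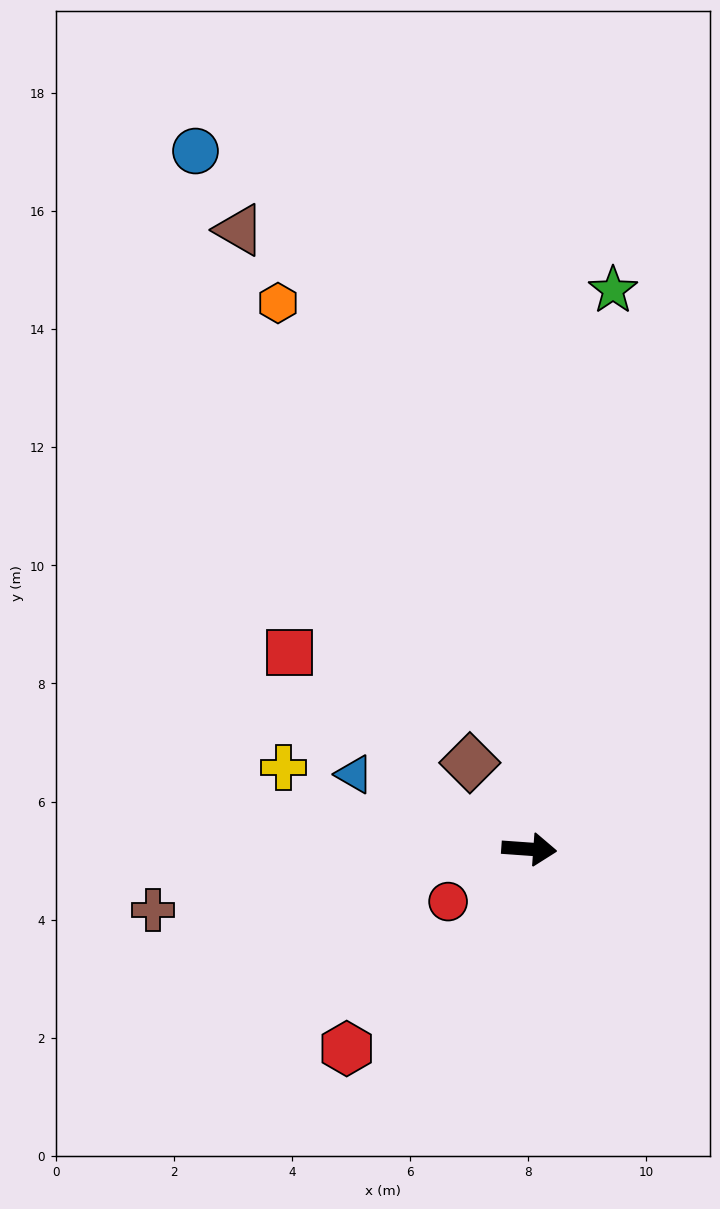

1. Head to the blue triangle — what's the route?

turn left 161°, forward 3.2 m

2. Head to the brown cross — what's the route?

turn right 167°, forward 6.5 m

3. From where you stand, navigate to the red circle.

turn right 143°, forward 1.6 m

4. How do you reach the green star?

turn left 86°, forward 9.6 m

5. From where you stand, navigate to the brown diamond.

turn left 129°, forward 1.8 m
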